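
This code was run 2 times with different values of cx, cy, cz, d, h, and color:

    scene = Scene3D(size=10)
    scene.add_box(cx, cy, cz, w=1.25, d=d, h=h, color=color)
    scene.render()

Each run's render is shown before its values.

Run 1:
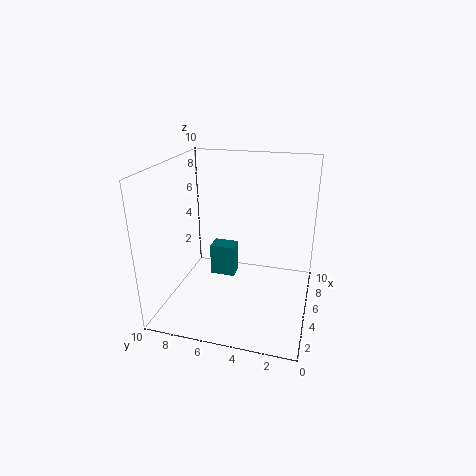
cx = 4.75, cy = 5.25, cz = 2, d = 1.75, h = 2.25, color = 'teal'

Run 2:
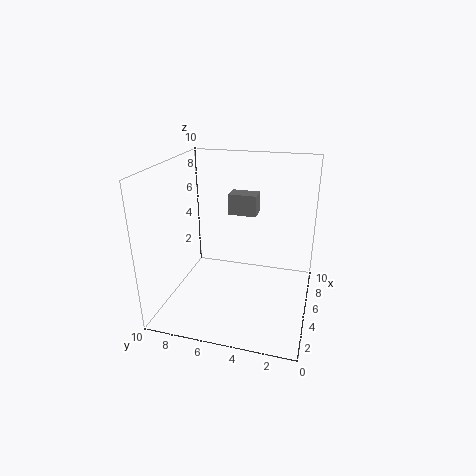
cx = 6, cy = 4, cz = 6.25, d = 2, h = 1.5, color = 'gray'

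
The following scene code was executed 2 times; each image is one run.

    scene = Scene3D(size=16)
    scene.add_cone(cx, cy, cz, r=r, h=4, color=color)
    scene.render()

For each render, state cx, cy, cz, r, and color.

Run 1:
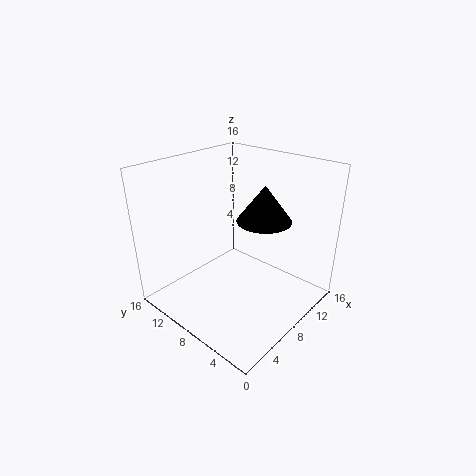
cx = 10; cy = 6; cz = 10; r = 3; color = 'black'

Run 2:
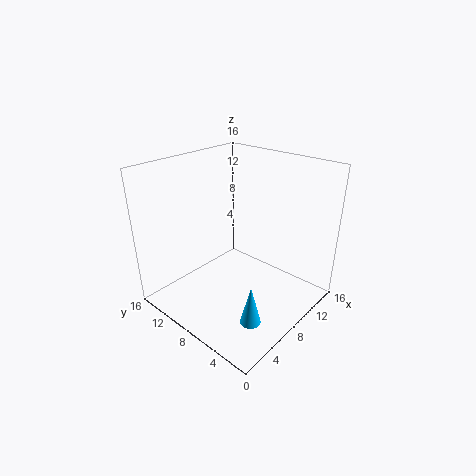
cx = 3; cy = 2; cz = 3; r = 1; color = 'deepskyblue'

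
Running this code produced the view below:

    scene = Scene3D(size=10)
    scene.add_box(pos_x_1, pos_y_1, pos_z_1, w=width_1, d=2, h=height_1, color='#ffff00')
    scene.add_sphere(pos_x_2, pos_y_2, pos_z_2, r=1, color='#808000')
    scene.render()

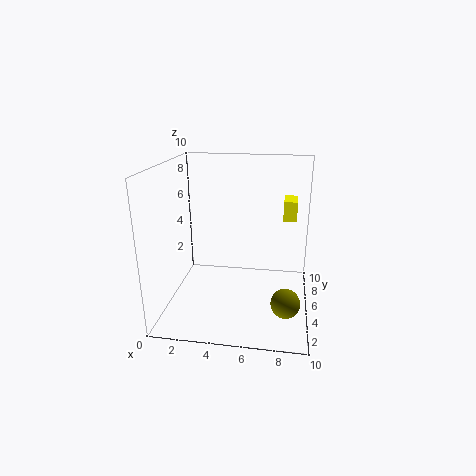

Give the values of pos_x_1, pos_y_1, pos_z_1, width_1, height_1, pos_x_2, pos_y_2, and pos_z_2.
pos_x_1 = 8, pos_y_1 = 7.5, pos_z_1 = 5.5, width_1 = 1, height_1 = 1.5, pos_x_2 = 8.5, pos_y_2 = 3.5, pos_z_2 = 1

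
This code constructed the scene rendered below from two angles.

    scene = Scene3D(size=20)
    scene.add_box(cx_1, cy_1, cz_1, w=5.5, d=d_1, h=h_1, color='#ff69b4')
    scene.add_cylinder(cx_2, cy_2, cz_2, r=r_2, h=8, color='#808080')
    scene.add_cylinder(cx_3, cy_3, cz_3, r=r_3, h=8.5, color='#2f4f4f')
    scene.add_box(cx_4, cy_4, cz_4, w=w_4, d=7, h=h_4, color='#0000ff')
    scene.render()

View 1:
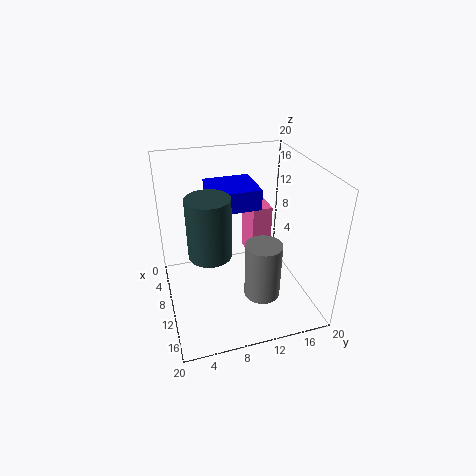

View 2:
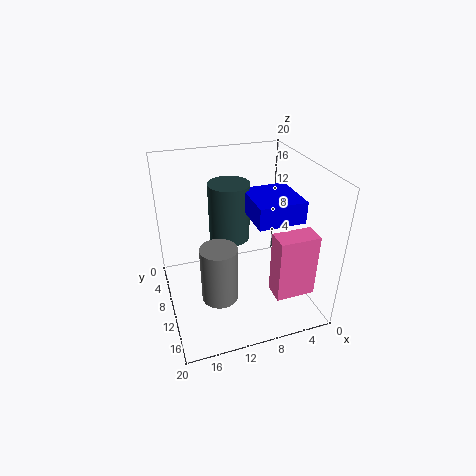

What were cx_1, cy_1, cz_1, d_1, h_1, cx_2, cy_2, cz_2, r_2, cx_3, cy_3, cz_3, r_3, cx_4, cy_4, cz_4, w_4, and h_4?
cx_1 = 1
cy_1 = 13.5
cz_1 = 3
d_1 = 3
h_1 = 9
cx_2 = 13.5
cy_2 = 12.5
cz_2 = 2.5
r_2 = 2.5
cx_3 = 10
cy_3 = 6
cz_3 = 8
r_3 = 3
cx_4 = 2
cy_4 = 7
cz_4 = 13
w_4 = 6.5
h_4 = 3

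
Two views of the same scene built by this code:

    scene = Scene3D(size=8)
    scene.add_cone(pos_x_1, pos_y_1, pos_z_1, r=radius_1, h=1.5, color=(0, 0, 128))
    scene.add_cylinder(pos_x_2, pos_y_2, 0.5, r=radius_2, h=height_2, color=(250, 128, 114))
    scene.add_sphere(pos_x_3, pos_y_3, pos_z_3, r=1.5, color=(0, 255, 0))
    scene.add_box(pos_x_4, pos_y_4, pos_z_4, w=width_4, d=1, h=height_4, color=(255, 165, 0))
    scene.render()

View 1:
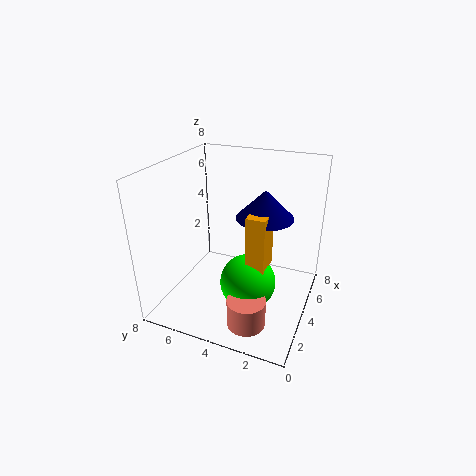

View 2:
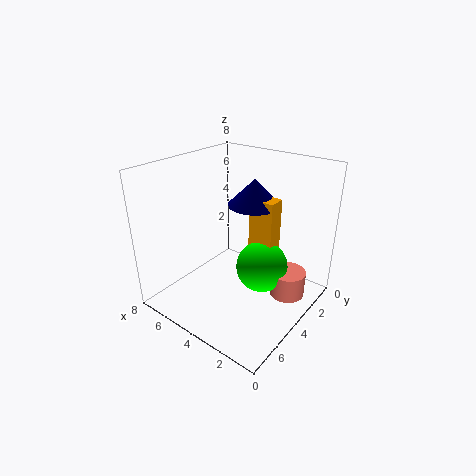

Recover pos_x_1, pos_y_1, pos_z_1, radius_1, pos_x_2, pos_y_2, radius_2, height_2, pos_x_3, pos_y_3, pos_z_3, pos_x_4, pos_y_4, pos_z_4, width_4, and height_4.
pos_x_1 = 4, pos_y_1 = 2.5, pos_z_1 = 5.5, radius_1 = 1.5, pos_x_2 = 1.5, pos_y_2 = 2.5, radius_2 = 1, height_2 = 1.5, pos_x_3 = 3, pos_y_3 = 3, pos_z_3 = 2, pos_x_4 = 2.5, pos_y_4 = 2, pos_z_4 = 3, width_4 = 1.5, height_4 = 3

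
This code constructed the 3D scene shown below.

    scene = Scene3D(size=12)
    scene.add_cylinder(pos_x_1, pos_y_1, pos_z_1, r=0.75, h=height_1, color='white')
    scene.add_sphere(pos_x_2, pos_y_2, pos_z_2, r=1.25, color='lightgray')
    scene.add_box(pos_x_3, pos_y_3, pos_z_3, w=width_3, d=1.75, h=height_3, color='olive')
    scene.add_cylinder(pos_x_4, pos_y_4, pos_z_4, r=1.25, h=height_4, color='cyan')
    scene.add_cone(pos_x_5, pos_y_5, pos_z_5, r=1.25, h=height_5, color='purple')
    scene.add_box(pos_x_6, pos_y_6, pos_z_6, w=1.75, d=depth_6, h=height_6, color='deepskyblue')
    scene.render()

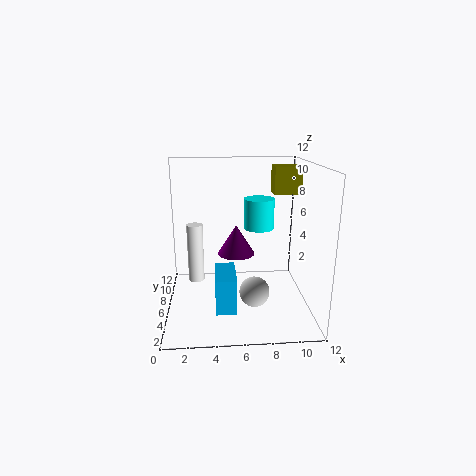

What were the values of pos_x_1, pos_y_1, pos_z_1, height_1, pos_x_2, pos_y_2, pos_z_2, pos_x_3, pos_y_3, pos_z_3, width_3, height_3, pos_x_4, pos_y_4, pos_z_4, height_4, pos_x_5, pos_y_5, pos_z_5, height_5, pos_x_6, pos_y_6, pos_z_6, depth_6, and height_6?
pos_x_1 = 2.25; pos_y_1 = 9.25; pos_z_1 = 0.75; height_1 = 5.5; pos_x_2 = 7.25; pos_y_2 = 4.5; pos_z_2 = 1.75; pos_x_3 = 9; pos_y_3 = 6.25; pos_z_3 = 9.5; width_3 = 2.25; height_3 = 2.25; pos_x_4 = 7.75; pos_y_4 = 6.25; pos_z_4 = 6.75; height_4 = 2.5; pos_x_5 = 5.5; pos_y_5 = 1.5; pos_z_5 = 6.5; height_5 = 2; pos_x_6 = 4; pos_y_6 = 3.5; pos_z_6 = 0.25; depth_6 = 3.75; height_6 = 3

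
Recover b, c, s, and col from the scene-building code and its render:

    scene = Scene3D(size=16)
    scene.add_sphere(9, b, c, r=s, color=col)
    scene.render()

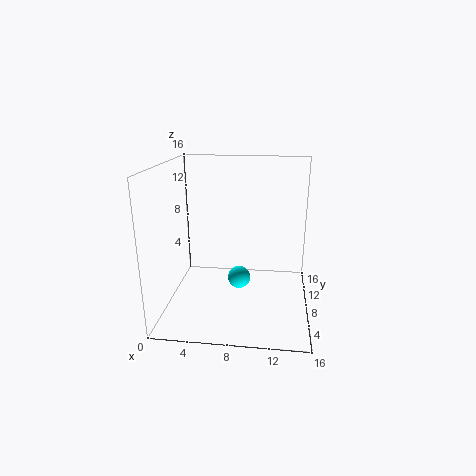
b = 1
c = 7
s = 1
col = 'cyan'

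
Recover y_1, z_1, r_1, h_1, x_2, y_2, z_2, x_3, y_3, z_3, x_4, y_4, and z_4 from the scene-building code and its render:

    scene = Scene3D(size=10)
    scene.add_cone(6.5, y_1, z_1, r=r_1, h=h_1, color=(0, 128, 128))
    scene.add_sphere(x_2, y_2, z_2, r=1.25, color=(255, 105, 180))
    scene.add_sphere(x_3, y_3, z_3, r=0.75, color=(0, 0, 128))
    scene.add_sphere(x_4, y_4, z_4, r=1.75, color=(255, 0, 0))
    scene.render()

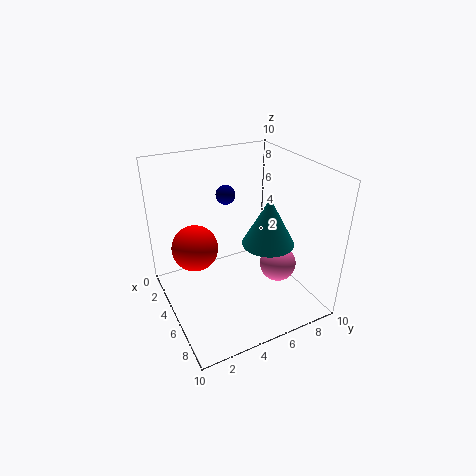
y_1 = 6.5
z_1 = 5
r_1 = 1.75
h_1 = 3.25
x_2 = 6.75
y_2 = 7.25
z_2 = 3.25
x_3 = 1.5
y_3 = 5.75
z_3 = 6.75
x_4 = 2.25
y_4 = 2.75
z_4 = 3.25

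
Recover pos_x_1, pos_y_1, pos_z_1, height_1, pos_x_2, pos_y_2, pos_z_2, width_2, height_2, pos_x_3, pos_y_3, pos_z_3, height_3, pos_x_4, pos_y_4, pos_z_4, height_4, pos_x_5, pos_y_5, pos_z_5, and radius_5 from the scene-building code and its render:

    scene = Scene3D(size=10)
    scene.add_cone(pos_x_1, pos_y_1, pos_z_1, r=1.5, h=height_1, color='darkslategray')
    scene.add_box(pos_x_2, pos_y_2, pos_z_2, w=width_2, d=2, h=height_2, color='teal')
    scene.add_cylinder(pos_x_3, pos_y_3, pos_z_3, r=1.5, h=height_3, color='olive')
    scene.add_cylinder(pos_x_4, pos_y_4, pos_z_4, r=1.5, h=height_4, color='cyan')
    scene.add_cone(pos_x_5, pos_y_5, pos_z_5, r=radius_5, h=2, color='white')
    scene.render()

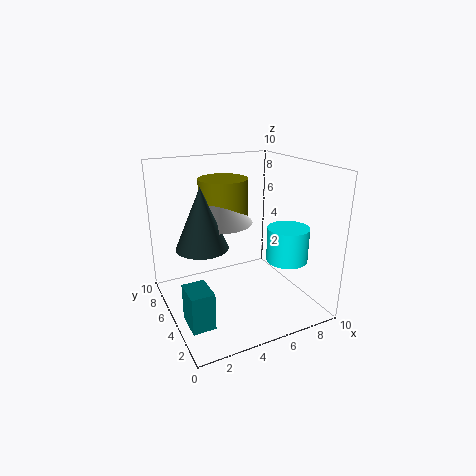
pos_x_1 = 1.5; pos_y_1 = 2.5; pos_z_1 = 6; height_1 = 3.5; pos_x_2 = 0.5; pos_y_2 = 2; pos_z_2 = 0.5; width_2 = 1.5; height_2 = 2.5; pos_x_3 = 3.5; pos_y_3 = 4; pos_z_3 = 7; height_3 = 2.5; pos_x_4 = 8.5; pos_y_4 = 4; pos_z_4 = 3; height_4 = 2.5; pos_x_5 = 3; pos_y_5 = 3.5; pos_z_5 = 7; radius_5 = 2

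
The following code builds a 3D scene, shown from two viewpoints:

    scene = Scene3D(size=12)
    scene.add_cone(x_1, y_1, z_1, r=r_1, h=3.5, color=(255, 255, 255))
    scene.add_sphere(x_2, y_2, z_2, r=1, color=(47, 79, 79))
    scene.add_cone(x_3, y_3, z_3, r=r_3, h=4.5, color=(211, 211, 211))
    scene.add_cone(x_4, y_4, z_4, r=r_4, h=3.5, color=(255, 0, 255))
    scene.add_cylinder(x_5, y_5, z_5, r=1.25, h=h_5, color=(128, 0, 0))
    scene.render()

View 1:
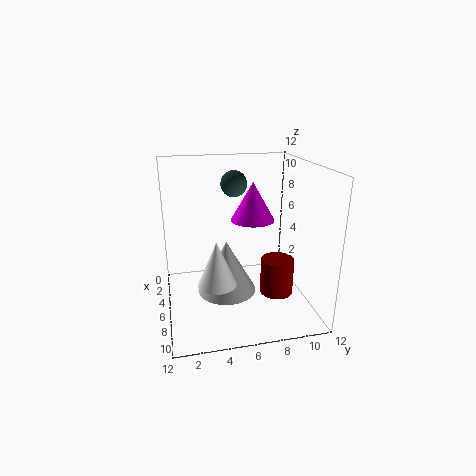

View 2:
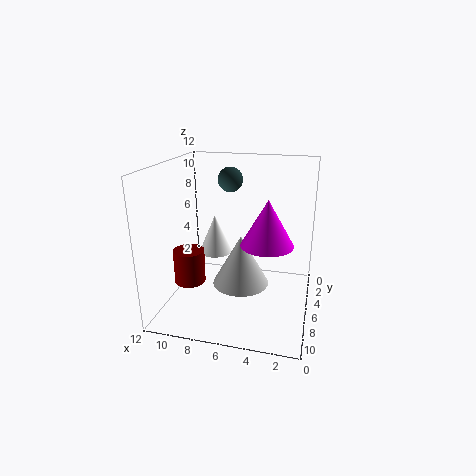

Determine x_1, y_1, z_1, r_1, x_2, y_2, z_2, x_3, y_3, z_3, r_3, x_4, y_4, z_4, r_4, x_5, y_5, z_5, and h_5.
x_1 = 8.75; y_1 = 3.75; z_1 = 3.5; r_1 = 1.5; x_2 = 6.75; y_2 = 5.5; z_2 = 10.75; x_3 = 6; y_3 = 5; z_3 = 1.25; r_3 = 2.5; x_4 = 3.25; y_4 = 8; z_4 = 6.5; r_4 = 2; x_5 = 9.5; y_5 = 8.25; z_5 = 2.75; h_5 = 2.75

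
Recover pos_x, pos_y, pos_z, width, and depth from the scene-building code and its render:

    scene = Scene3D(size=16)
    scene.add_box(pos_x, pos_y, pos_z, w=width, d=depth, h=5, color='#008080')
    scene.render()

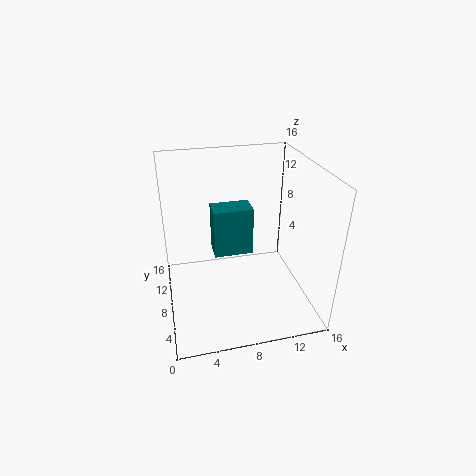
pos_x = 5
pos_y = 5.5
pos_z = 7.5
width = 4
depth = 2.5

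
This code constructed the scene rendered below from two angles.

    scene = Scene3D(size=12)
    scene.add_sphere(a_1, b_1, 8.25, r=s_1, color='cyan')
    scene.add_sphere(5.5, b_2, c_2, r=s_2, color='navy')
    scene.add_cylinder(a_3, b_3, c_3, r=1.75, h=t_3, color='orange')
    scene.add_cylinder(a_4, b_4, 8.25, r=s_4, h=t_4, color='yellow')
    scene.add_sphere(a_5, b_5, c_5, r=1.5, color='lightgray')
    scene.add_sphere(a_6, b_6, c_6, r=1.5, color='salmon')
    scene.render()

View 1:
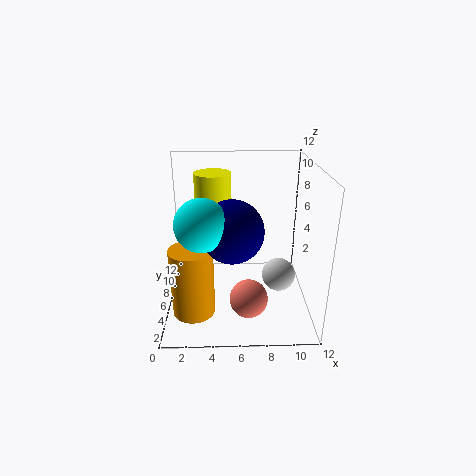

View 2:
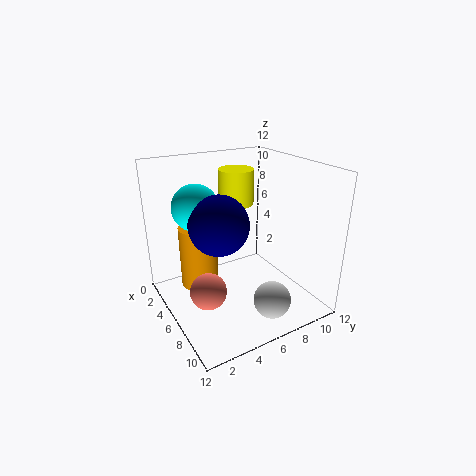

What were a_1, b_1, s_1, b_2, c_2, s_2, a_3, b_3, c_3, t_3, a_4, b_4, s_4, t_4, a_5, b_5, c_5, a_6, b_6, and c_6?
a_1 = 3.25
b_1 = 3.5
s_1 = 2
b_2 = 4.5
c_2 = 7.25
s_2 = 2.5
a_3 = 2.25
b_3 = 4
c_3 = 0.25
t_3 = 5.75
a_4 = 4
b_4 = 7
s_4 = 1.5
t_4 = 3
a_5 = 9.75
b_5 = 7
c_5 = 1.75
a_6 = 6.75
b_6 = 2.75
c_6 = 2.25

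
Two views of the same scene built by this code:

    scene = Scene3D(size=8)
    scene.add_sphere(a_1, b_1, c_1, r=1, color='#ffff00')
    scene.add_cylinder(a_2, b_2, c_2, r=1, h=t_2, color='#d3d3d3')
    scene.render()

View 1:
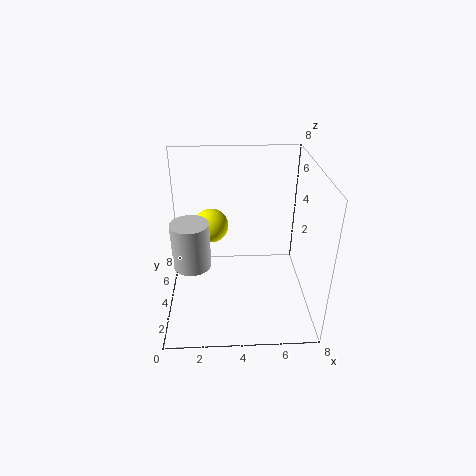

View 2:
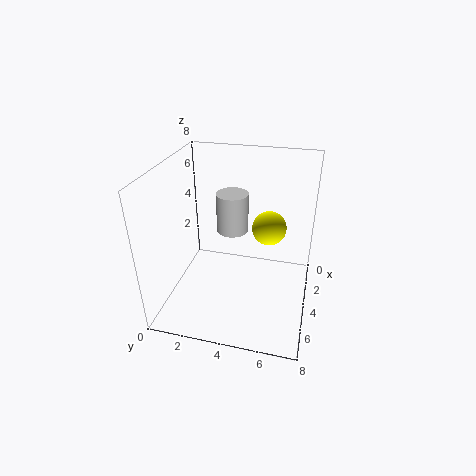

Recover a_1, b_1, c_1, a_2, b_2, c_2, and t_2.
a_1 = 2.5; b_1 = 5.5; c_1 = 4; a_2 = 1.5; b_2 = 3; c_2 = 3; t_2 = 2.5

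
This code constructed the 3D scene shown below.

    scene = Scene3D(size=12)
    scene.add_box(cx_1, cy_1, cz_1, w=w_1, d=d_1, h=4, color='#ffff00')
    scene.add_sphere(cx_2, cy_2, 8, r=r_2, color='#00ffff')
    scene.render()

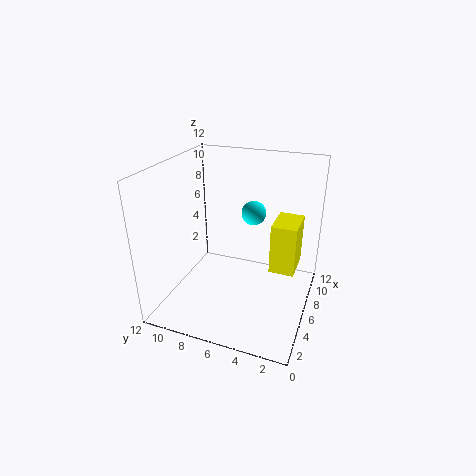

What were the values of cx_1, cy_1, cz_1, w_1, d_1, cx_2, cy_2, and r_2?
cx_1 = 5
cy_1 = 1
cz_1 = 4
w_1 = 3
d_1 = 2
cx_2 = 7
cy_2 = 5
r_2 = 1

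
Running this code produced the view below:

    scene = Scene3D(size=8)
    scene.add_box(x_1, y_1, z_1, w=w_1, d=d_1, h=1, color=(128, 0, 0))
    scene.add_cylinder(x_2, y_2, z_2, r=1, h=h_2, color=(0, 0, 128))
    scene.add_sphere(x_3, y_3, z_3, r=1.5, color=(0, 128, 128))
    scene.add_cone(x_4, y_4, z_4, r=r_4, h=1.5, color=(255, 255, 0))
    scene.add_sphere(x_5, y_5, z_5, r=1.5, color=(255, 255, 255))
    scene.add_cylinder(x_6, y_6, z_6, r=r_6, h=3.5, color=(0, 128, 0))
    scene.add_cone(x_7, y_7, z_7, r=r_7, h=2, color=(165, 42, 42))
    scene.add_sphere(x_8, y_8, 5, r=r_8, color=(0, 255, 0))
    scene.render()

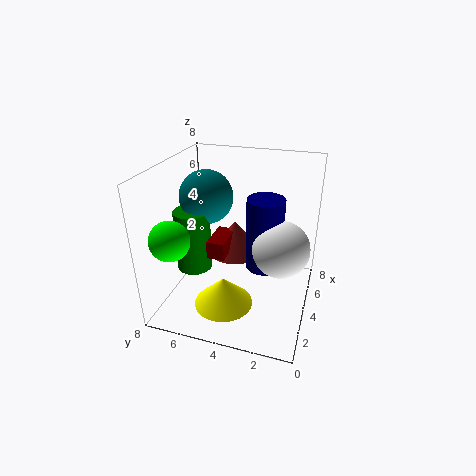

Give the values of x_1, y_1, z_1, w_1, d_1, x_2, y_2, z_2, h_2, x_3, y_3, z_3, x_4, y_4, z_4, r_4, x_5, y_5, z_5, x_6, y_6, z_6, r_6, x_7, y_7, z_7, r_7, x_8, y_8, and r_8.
x_1 = 3; y_1 = 4.5; z_1 = 3; w_1 = 2; d_1 = 1; x_2 = 4; y_2 = 2.5; z_2 = 2.5; h_2 = 4; x_3 = 4.5; y_3 = 6; z_3 = 6; x_4 = 1.5; y_4 = 4; z_4 = 1.5; r_4 = 1.5; x_5 = 3.5; y_5 = 1.5; z_5 = 4; x_6 = 3.5; y_6 = 6.5; z_6 = 2; r_6 = 1; x_7 = 5; y_7 = 4.5; z_7 = 2.5; r_7 = 1.5; x_8 = 1; y_8 = 6.5; r_8 = 1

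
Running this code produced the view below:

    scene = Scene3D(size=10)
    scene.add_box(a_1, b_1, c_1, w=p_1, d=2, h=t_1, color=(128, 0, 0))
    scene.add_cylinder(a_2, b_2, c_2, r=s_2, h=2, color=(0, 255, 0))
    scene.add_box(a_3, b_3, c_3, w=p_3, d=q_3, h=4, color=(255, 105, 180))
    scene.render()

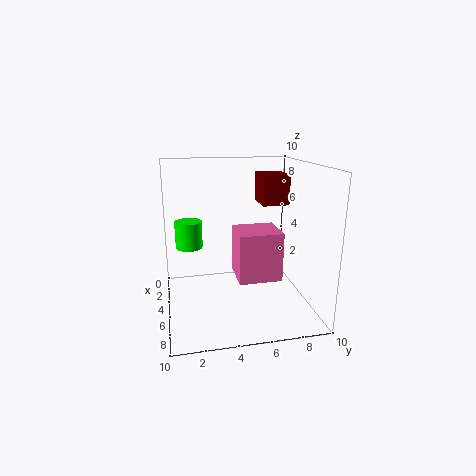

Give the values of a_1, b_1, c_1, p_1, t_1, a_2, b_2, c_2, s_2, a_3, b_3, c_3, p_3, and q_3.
a_1 = 1
b_1 = 7.25
c_1 = 6.75
p_1 = 2.5
t_1 = 2.25
a_2 = 2.75
b_2 = 1.75
c_2 = 3.75
s_2 = 1
a_3 = 0.25
b_3 = 5.5
c_3 = 0.5
p_3 = 3.25
q_3 = 3.5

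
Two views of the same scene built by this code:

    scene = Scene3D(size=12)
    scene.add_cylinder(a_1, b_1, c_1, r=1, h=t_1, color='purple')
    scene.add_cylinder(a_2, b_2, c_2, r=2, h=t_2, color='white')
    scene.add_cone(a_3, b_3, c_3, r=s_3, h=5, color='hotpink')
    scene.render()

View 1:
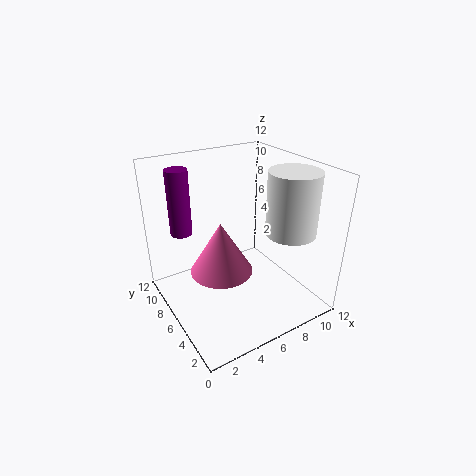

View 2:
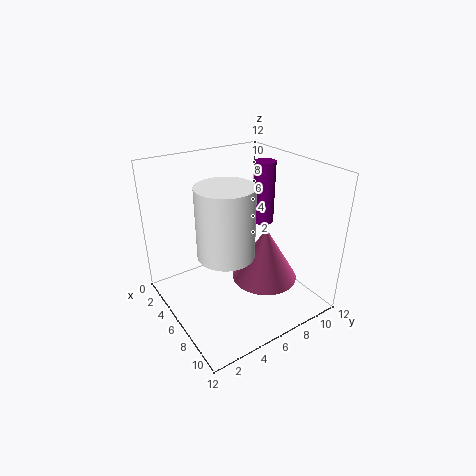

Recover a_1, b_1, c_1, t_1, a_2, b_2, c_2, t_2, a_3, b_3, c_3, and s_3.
a_1 = 3
b_1 = 11
c_1 = 5
t_1 = 6
a_2 = 9
b_2 = 3
c_2 = 7
t_2 = 5
a_3 = 6
b_3 = 9
c_3 = 1
s_3 = 3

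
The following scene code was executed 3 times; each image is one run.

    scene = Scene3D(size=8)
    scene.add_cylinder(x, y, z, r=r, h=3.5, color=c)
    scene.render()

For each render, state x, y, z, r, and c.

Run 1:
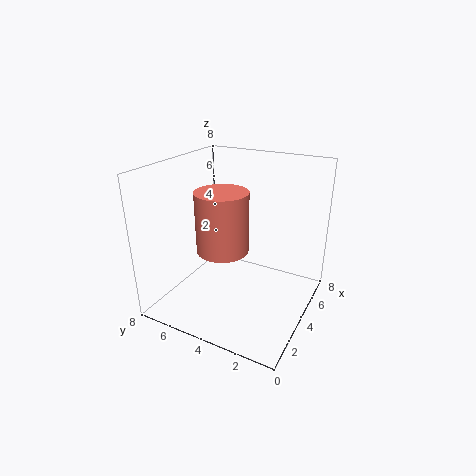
x = 4
y = 5
z = 3
r = 1.5
c = 'salmon'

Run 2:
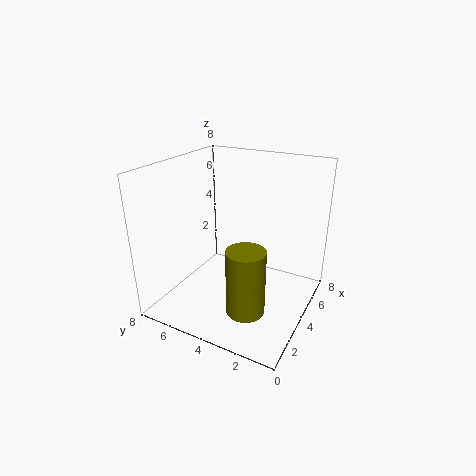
x = 2
y = 2.5
z = 1
r = 1
c = 'olive'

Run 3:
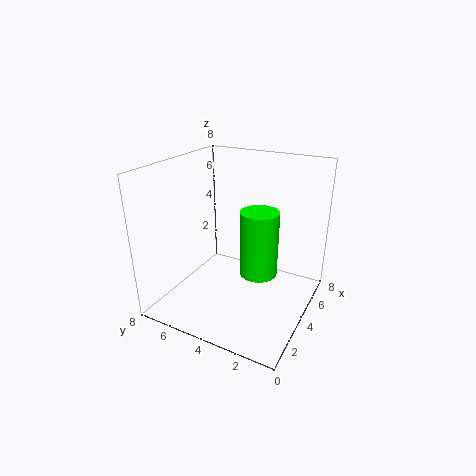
x = 3.5
y = 2.5
z = 2.5
r = 1
c = 'lime'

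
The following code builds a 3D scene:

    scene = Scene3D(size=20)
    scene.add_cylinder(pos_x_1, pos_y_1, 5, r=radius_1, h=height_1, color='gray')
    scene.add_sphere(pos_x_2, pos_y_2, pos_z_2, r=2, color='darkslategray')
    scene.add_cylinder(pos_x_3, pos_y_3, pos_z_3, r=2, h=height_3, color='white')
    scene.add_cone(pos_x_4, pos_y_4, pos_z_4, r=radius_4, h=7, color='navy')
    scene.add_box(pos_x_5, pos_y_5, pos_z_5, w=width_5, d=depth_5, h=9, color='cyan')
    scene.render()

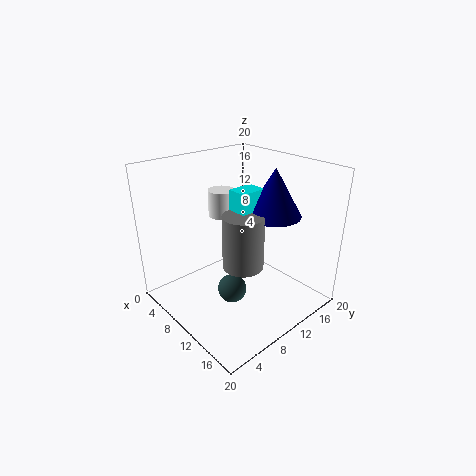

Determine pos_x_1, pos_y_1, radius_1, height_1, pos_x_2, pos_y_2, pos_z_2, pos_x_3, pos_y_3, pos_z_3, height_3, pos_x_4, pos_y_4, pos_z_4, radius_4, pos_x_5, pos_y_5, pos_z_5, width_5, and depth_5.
pos_x_1 = 10; pos_y_1 = 11; radius_1 = 3; height_1 = 8; pos_x_2 = 11; pos_y_2 = 8; pos_z_2 = 3; pos_x_3 = 4; pos_y_3 = 12; pos_z_3 = 11; height_3 = 4; pos_x_4 = 11; pos_y_4 = 16; pos_z_4 = 12; radius_4 = 4; pos_x_5 = 7; pos_y_5 = 11; pos_z_5 = 7; width_5 = 3; depth_5 = 4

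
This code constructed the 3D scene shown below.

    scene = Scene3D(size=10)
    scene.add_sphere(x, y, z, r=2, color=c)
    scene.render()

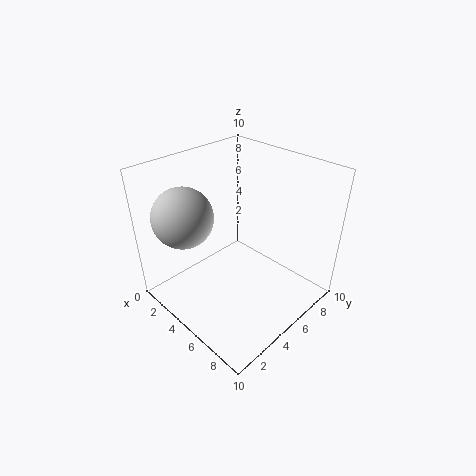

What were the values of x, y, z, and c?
x = 3; y = 2; z = 7; c = 'lightgray'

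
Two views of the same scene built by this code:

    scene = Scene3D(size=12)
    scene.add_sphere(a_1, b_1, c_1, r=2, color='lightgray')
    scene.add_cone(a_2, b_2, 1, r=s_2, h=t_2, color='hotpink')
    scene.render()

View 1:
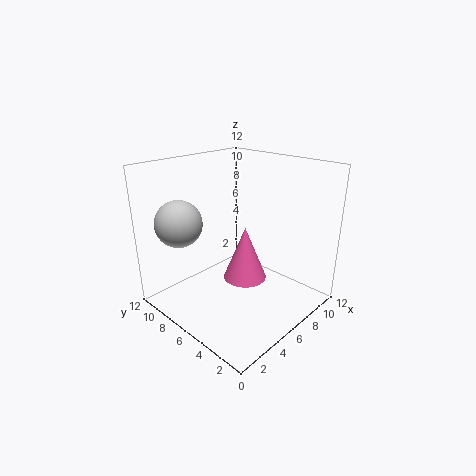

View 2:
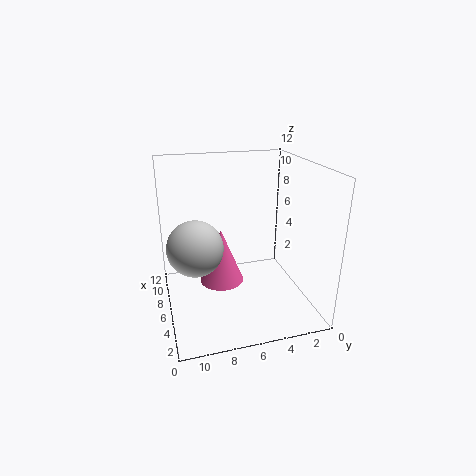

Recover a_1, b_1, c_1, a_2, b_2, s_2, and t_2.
a_1 = 3, b_1 = 10, c_1 = 7, a_2 = 8, b_2 = 7, s_2 = 2, t_2 = 5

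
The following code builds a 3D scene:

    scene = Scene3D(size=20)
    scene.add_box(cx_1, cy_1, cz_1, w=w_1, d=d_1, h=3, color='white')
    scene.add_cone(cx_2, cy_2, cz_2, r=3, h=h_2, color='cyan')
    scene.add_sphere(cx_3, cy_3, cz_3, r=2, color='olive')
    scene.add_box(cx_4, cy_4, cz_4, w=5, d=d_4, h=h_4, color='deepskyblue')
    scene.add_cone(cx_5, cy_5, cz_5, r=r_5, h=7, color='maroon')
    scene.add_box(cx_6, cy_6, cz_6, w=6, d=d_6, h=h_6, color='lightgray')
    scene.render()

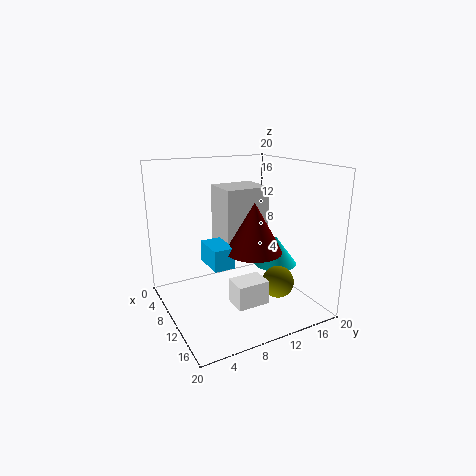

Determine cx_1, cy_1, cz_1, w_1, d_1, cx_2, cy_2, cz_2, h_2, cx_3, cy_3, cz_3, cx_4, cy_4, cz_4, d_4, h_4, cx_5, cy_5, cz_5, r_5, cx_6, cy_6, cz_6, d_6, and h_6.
cx_1 = 15; cy_1 = 6; cz_1 = 4; w_1 = 3; d_1 = 4; cx_2 = 12; cy_2 = 15; cz_2 = 6; h_2 = 4; cx_3 = 17; cy_3 = 12; cz_3 = 6; cx_4 = 6; cy_4 = 6; cz_4 = 6; d_4 = 3; h_4 = 3; cx_5 = 11; cy_5 = 12; cz_5 = 8; r_5 = 4; cx_6 = 1; cy_6 = 10; cz_6 = 7; d_6 = 7; h_6 = 9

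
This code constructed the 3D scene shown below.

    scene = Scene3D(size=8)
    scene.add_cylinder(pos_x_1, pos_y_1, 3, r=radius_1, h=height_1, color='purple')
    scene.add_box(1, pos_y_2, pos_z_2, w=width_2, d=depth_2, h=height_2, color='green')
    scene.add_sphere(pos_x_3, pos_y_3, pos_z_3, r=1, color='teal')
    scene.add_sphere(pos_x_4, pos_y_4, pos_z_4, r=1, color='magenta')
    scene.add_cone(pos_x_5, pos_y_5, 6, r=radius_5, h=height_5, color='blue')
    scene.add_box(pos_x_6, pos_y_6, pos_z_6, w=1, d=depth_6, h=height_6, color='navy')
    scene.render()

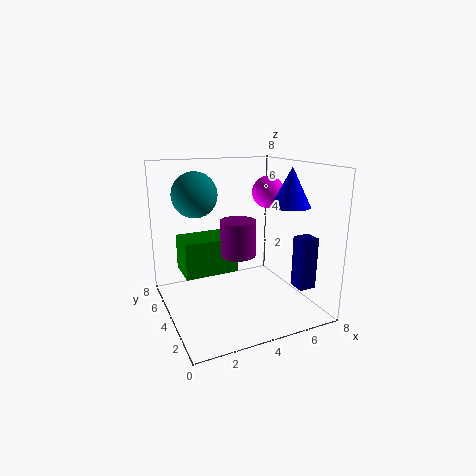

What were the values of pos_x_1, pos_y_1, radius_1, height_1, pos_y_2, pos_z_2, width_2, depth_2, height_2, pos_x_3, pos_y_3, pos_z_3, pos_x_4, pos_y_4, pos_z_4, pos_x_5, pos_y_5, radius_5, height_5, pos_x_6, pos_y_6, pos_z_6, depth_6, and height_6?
pos_x_1 = 4
pos_y_1 = 4
radius_1 = 1
height_1 = 2
pos_y_2 = 4
pos_z_2 = 2
width_2 = 3
depth_2 = 2
height_2 = 2
pos_x_3 = 1
pos_y_3 = 2
pos_z_3 = 7
pos_x_4 = 7
pos_y_4 = 6
pos_z_4 = 6
pos_x_5 = 6
pos_y_5 = 2
radius_5 = 1
height_5 = 2
pos_x_6 = 7
pos_y_6 = 2
pos_z_6 = 1
depth_6 = 1
height_6 = 3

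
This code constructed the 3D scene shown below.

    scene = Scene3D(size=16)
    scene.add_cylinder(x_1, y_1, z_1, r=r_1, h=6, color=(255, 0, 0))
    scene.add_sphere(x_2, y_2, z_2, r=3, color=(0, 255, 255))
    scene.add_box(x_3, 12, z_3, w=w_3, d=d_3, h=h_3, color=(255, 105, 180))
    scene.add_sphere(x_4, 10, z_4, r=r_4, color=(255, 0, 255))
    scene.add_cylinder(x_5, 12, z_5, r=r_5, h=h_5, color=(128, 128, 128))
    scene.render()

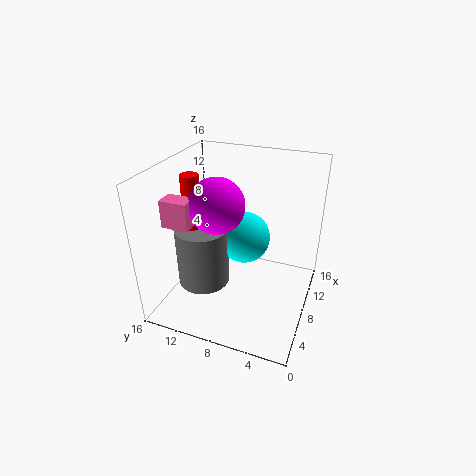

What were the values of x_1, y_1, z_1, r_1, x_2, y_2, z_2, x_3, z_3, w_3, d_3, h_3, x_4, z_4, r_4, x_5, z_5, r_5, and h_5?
x_1 = 7; y_1 = 13; z_1 = 9; r_1 = 1; x_2 = 10; y_2 = 8; z_2 = 7; x_3 = 4; z_3 = 10; w_3 = 2; d_3 = 3; h_3 = 3; x_4 = 7; z_4 = 12; r_4 = 3; x_5 = 7; z_5 = 2; r_5 = 3; h_5 = 7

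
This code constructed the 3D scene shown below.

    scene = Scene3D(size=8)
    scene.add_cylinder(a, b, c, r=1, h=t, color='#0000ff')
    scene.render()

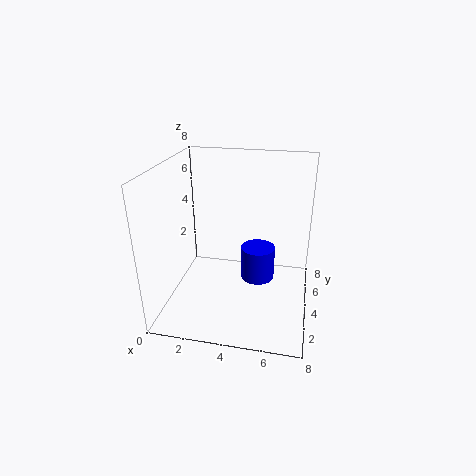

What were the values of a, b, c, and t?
a = 5, b = 5, c = 1, t = 2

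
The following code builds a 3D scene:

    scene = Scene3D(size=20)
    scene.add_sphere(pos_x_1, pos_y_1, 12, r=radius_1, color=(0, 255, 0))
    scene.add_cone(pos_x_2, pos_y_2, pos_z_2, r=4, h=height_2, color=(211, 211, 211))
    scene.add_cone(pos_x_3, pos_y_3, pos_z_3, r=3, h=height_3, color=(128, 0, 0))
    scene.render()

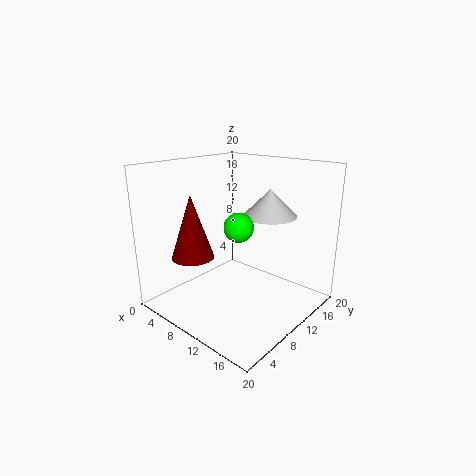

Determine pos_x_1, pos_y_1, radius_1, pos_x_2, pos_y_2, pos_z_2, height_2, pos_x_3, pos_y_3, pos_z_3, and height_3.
pos_x_1 = 11; pos_y_1 = 9; radius_1 = 2; pos_x_2 = 11; pos_y_2 = 16; pos_z_2 = 12; height_2 = 4; pos_x_3 = 5; pos_y_3 = 6; pos_z_3 = 7; height_3 = 9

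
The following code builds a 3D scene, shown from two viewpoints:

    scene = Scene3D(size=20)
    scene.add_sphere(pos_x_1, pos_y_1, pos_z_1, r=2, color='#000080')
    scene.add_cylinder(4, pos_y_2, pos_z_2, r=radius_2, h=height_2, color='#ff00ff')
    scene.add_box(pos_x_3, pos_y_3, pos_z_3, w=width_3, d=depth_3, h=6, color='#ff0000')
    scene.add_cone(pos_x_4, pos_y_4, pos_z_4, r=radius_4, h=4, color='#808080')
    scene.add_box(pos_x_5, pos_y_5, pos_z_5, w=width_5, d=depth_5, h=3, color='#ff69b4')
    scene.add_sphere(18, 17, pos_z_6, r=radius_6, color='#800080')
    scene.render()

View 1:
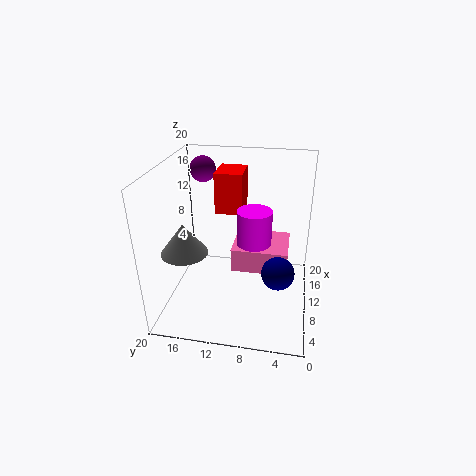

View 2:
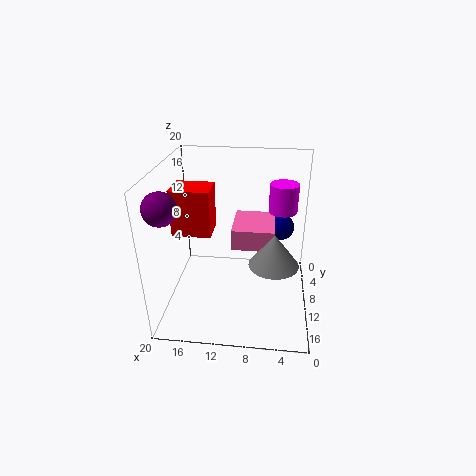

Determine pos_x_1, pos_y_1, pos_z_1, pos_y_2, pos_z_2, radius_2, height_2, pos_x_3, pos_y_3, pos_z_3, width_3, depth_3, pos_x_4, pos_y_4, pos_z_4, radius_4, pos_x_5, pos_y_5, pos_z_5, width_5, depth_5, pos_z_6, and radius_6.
pos_x_1 = 4; pos_y_1 = 4; pos_z_1 = 9; pos_y_2 = 7; pos_z_2 = 13; radius_2 = 2; height_2 = 4; pos_x_3 = 13; pos_y_3 = 10; pos_z_3 = 12; width_3 = 5; depth_3 = 4; pos_x_4 = 5; pos_y_4 = 16; pos_z_4 = 10; radius_4 = 3; pos_x_5 = 5; pos_y_5 = 3; pos_z_5 = 8; width_5 = 6; depth_5 = 7; pos_z_6 = 17; radius_6 = 2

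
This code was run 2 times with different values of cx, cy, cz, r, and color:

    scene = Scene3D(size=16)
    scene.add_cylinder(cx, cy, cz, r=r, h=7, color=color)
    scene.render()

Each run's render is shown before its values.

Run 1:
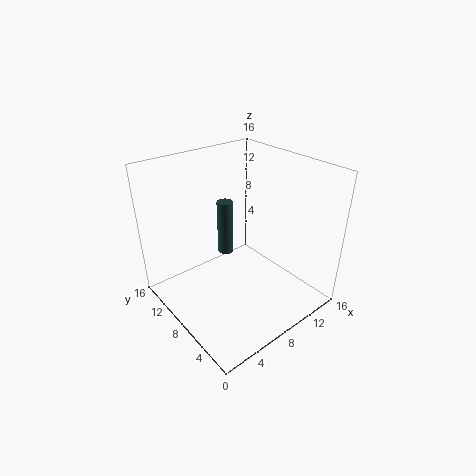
cx = 10
cy = 13
cz = 3
r = 1
color = 'darkslategray'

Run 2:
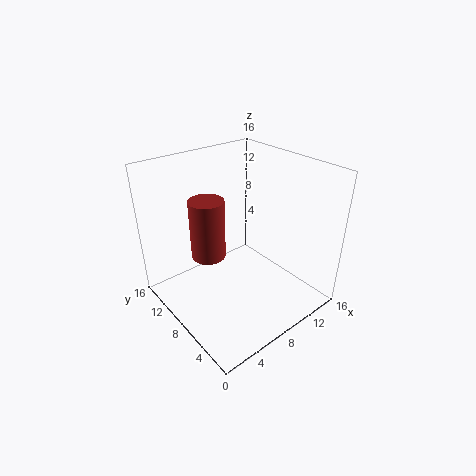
cx = 6
cy = 11
cz = 5
r = 2
color = 'brown'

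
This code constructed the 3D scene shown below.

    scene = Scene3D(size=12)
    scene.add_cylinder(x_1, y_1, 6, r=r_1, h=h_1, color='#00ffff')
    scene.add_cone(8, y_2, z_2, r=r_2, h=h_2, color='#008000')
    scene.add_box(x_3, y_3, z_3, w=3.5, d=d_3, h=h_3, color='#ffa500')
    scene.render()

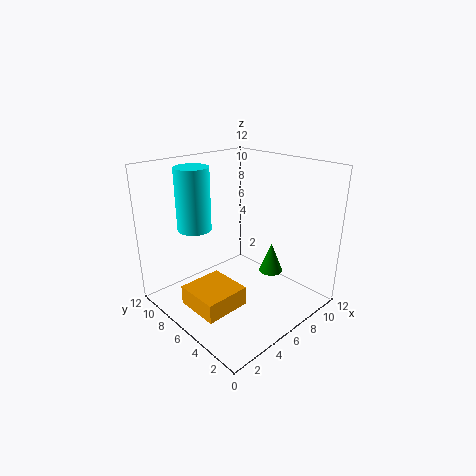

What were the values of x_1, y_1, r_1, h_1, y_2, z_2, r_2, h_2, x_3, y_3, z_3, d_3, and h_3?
x_1 = 4.5
y_1 = 10
r_1 = 1.5
h_1 = 5.5
y_2 = 4
z_2 = 3
r_2 = 1
h_2 = 2.5
x_3 = 0.5
y_3 = 3
z_3 = 2
d_3 = 3.5
h_3 = 1.5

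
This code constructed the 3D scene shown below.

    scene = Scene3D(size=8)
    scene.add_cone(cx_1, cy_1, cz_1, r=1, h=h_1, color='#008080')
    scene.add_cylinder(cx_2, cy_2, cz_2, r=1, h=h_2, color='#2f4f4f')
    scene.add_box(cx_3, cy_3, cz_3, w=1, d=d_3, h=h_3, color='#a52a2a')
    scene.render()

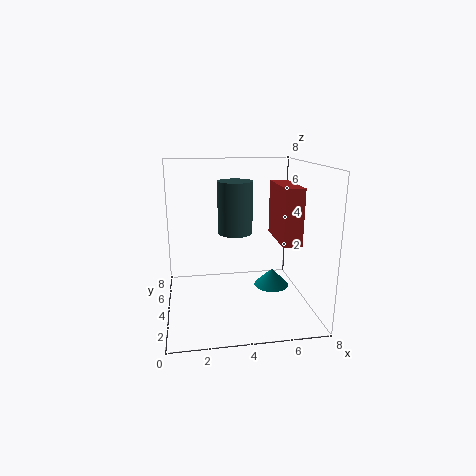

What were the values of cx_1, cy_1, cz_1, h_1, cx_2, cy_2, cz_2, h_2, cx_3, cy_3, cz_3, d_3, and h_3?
cx_1 = 6; cy_1 = 4; cz_1 = 1; h_1 = 1; cx_2 = 4; cy_2 = 5; cz_2 = 4; h_2 = 3; cx_3 = 6; cy_3 = 2; cz_3 = 4; d_3 = 3; h_3 = 3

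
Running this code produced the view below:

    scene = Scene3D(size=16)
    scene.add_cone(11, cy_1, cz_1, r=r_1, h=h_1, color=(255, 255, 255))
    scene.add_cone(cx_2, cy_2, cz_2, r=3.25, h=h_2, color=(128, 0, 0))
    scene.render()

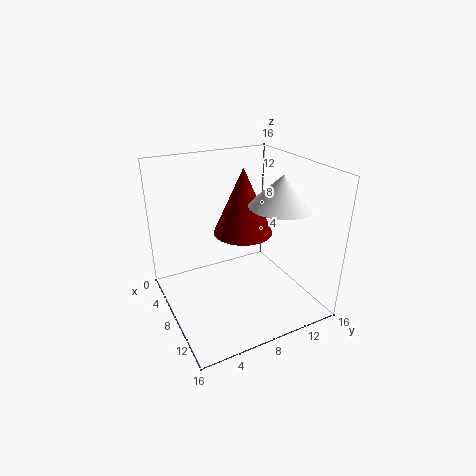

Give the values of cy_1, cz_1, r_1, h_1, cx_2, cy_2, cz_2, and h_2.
cy_1 = 11.5
cz_1 = 12.25
r_1 = 3.5
h_1 = 3.25
cx_2 = 7.75
cy_2 = 8.75
cz_2 = 8.5
h_2 = 7.25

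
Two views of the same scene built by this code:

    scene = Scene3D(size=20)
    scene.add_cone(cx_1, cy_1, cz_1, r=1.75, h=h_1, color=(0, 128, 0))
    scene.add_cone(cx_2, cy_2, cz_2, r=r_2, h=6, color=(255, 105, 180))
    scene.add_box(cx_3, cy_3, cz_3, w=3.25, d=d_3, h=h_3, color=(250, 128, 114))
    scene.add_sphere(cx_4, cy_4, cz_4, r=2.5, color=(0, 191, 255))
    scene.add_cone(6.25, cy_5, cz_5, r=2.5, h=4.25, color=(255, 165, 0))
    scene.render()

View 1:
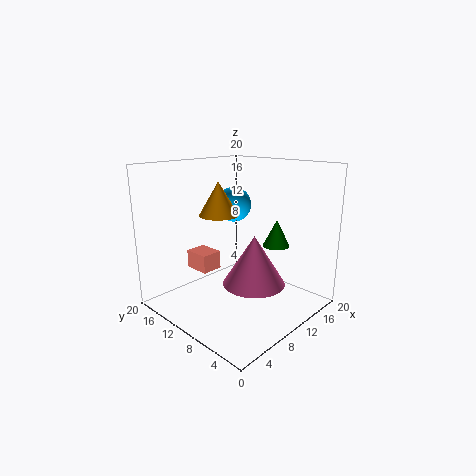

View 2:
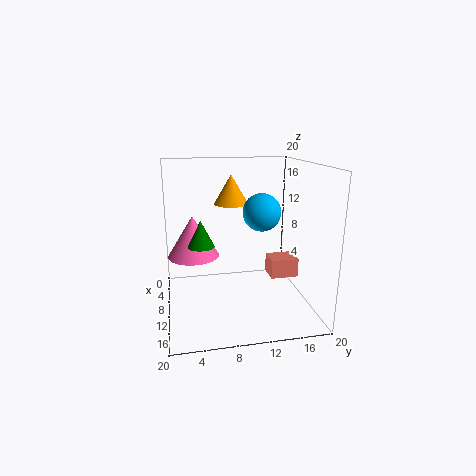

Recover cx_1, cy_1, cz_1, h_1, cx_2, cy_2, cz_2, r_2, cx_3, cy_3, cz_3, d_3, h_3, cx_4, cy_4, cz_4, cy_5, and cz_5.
cx_1 = 11.75
cy_1 = 4.75
cz_1 = 9.75
h_1 = 3.5
cx_2 = 6.5
cy_2 = 4
cz_2 = 6.5
r_2 = 3.75
cx_3 = 7.75
cy_3 = 14.75
cz_3 = 3.75
d_3 = 4
h_3 = 2.75
cx_4 = 12
cy_4 = 12.75
cz_4 = 14
cy_5 = 9.75
cz_5 = 14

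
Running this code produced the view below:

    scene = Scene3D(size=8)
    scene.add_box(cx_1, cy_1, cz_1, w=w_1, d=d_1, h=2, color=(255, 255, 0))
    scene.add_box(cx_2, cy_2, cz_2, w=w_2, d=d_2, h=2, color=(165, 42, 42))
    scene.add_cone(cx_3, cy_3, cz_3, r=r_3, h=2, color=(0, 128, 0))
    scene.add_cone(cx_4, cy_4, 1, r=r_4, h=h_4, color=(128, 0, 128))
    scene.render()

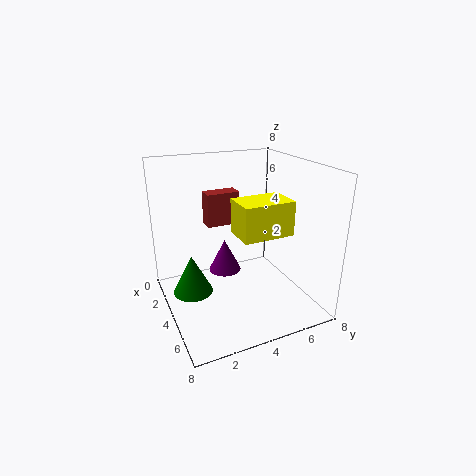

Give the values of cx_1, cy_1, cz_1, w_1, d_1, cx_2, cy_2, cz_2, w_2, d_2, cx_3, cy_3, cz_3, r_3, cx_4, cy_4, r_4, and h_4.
cx_1 = 3; cy_1 = 4; cz_1 = 4; w_1 = 2; d_1 = 3; cx_2 = 1; cy_2 = 3; cz_2 = 4; w_2 = 1; d_2 = 2; cx_3 = 5; cy_3 = 1; cz_3 = 2; r_3 = 1; cx_4 = 2; cy_4 = 4; r_4 = 1; h_4 = 2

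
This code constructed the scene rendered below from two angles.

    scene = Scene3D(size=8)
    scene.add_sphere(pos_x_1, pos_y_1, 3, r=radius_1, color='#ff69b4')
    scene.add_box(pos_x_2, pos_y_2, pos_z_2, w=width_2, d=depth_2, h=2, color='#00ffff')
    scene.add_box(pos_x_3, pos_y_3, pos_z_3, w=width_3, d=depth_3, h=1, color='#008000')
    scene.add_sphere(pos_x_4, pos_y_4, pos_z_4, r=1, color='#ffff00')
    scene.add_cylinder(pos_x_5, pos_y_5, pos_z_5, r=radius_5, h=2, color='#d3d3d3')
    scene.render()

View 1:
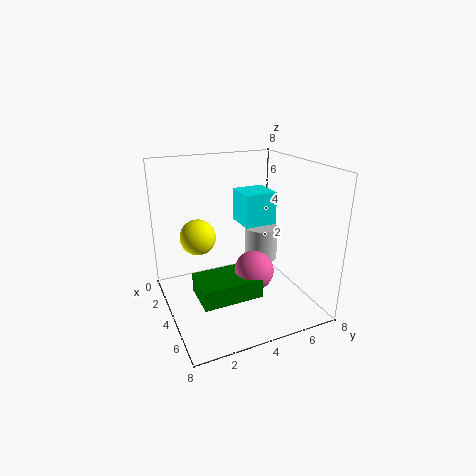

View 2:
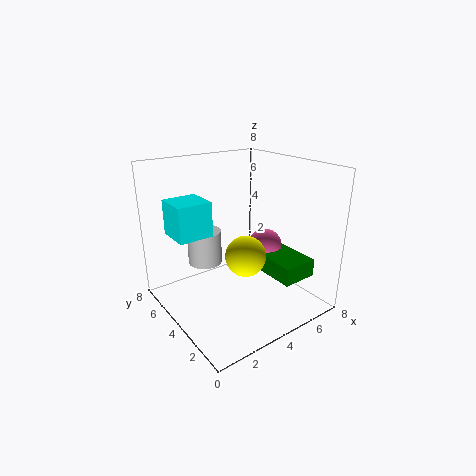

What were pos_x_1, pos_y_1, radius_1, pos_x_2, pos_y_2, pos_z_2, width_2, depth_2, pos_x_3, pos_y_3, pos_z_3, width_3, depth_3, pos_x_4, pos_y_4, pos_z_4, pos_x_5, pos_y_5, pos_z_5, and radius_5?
pos_x_1 = 6; pos_y_1 = 4; radius_1 = 1; pos_x_2 = 1; pos_y_2 = 5; pos_z_2 = 4; width_2 = 2; depth_2 = 2; pos_x_3 = 5; pos_y_3 = 1; pos_z_3 = 2; width_3 = 2; depth_3 = 3; pos_x_4 = 3; pos_y_4 = 2; pos_z_4 = 4; pos_x_5 = 3; pos_y_5 = 6; pos_z_5 = 2; radius_5 = 1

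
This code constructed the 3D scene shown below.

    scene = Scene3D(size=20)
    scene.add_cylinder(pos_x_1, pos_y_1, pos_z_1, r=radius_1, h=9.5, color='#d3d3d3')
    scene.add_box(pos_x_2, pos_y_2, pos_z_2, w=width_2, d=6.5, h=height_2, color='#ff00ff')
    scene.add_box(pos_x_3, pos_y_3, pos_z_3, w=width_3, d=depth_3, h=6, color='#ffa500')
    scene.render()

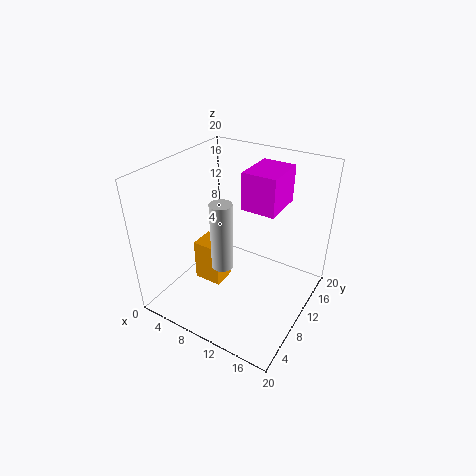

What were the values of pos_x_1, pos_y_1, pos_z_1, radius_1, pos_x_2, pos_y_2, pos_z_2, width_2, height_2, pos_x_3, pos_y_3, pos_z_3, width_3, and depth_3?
pos_x_1 = 9, pos_y_1 = 7.5, pos_z_1 = 6.5, radius_1 = 1.5, pos_x_2 = 9, pos_y_2 = 12.5, pos_z_2 = 13, width_2 = 5, height_2 = 5.5, pos_x_3 = 4.5, pos_y_3 = 7, pos_z_3 = 3, width_3 = 4, depth_3 = 3.5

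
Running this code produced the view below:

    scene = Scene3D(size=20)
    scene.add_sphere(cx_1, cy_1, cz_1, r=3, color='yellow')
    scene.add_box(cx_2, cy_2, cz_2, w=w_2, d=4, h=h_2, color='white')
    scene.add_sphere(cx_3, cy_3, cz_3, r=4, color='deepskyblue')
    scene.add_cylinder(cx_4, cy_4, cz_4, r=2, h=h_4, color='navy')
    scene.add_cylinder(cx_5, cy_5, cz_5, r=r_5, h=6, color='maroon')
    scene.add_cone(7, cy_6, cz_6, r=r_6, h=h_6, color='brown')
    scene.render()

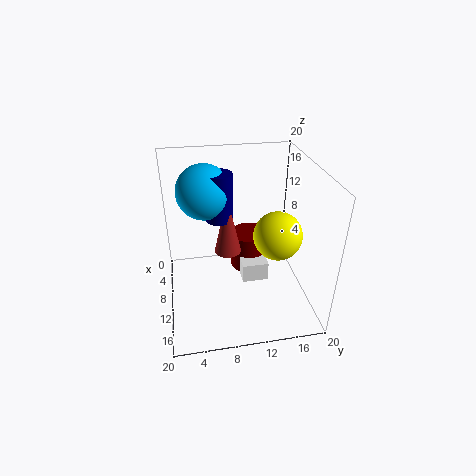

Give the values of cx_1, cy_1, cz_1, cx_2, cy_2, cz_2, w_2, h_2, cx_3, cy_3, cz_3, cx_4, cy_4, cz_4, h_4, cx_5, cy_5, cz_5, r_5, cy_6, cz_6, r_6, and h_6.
cx_1 = 15; cy_1 = 14; cz_1 = 13; cx_2 = 4; cy_2 = 11; cz_2 = 1; w_2 = 5; h_2 = 3; cx_3 = 5; cy_3 = 6; cz_3 = 15; cx_4 = 6; cy_4 = 8; cz_4 = 11; h_4 = 7; cx_5 = 4; cy_5 = 13; cz_5 = 1; r_5 = 3; cy_6 = 9; cz_6 = 6; r_6 = 2; h_6 = 9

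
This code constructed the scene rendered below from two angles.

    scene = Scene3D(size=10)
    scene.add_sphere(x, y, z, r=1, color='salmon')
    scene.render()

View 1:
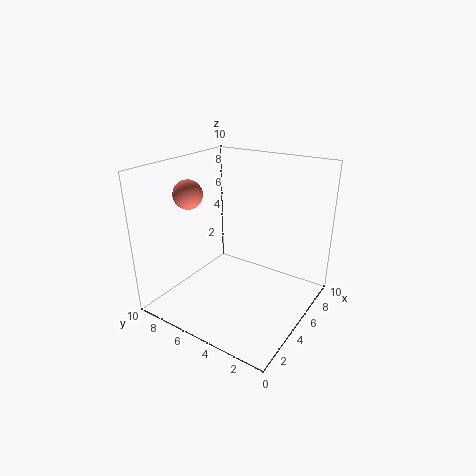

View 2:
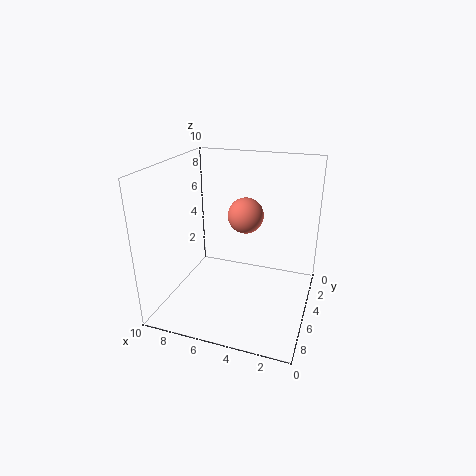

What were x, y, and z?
x = 3.5
y = 8
z = 8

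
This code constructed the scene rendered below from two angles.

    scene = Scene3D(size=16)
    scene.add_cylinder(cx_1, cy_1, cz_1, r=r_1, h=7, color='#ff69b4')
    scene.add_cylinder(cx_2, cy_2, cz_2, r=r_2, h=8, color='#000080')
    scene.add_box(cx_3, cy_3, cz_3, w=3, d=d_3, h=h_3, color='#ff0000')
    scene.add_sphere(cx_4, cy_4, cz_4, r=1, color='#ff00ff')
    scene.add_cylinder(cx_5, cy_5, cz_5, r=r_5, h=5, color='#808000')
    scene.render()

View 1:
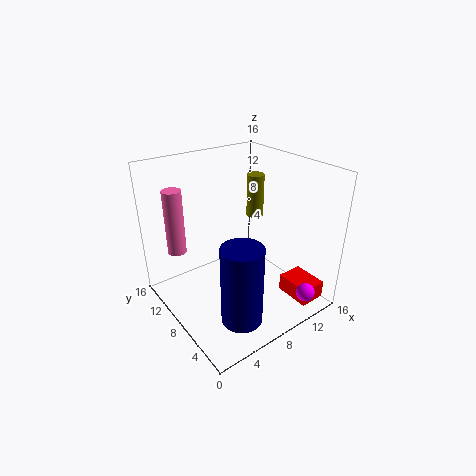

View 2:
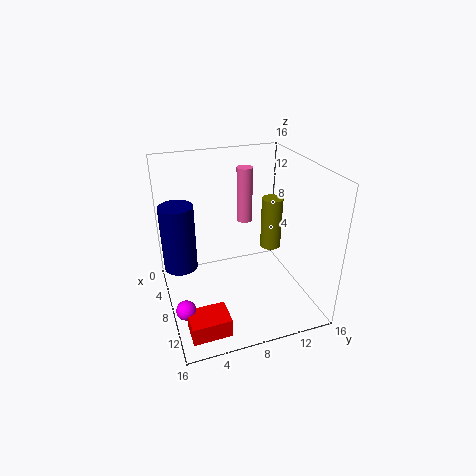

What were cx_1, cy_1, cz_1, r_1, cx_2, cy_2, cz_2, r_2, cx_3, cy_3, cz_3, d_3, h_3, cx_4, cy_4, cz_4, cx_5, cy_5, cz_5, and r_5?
cx_1 = 2; cy_1 = 11; cz_1 = 7; r_1 = 1; cx_2 = 4; cy_2 = 2; cz_2 = 3; r_2 = 2; cx_3 = 12; cy_3 = 1; cz_3 = 1; d_3 = 4; h_3 = 2; cx_4 = 12; cy_4 = 1; cz_4 = 3; cx_5 = 12; cy_5 = 10; cz_5 = 9; r_5 = 1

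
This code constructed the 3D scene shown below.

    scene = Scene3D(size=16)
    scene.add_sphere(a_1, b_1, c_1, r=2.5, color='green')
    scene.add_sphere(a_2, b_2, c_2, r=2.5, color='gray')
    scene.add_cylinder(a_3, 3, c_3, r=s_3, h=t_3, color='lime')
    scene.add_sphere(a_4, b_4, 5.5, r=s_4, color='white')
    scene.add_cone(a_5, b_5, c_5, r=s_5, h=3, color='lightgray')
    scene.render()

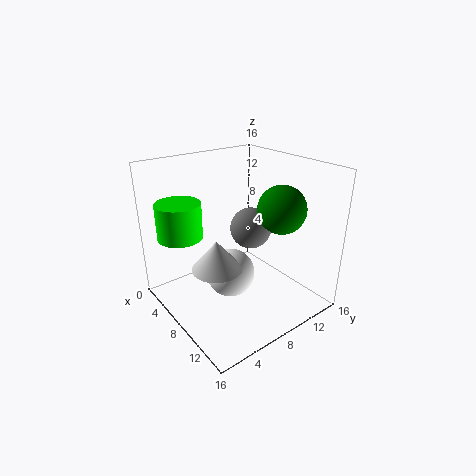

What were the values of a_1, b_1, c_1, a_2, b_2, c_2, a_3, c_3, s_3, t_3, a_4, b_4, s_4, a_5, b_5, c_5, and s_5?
a_1 = 12; b_1 = 10.5; c_1 = 12; a_2 = 6; b_2 = 11.5; c_2 = 7.5; a_3 = 4; c_3 = 8; s_3 = 2.5; t_3 = 4; a_4 = 10; b_4 = 5.5; s_4 = 2.5; a_5 = 10.5; b_5 = 3.5; c_5 = 7; s_5 = 2.5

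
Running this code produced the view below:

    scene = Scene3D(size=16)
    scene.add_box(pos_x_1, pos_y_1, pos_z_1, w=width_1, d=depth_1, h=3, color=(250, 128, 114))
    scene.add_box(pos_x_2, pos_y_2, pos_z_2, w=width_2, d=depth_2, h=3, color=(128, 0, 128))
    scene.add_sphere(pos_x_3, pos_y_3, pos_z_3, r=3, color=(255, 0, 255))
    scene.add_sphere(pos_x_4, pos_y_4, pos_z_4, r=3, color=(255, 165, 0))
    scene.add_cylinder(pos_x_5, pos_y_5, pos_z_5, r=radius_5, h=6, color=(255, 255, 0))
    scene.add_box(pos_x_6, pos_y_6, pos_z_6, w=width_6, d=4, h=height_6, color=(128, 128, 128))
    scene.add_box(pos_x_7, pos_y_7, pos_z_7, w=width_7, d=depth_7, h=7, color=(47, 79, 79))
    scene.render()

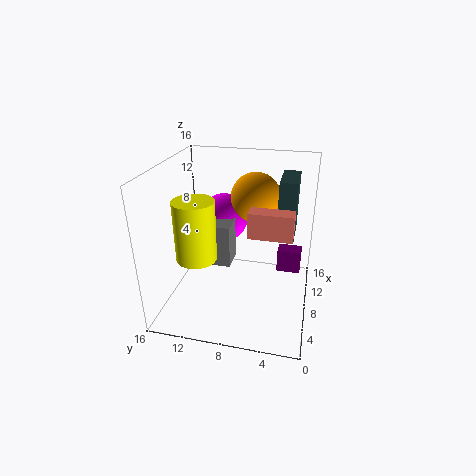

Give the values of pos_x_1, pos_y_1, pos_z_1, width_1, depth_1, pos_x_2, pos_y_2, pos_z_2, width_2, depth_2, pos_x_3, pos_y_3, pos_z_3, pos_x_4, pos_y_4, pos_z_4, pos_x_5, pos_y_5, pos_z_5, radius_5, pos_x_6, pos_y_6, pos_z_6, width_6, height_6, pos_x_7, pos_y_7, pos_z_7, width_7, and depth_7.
pos_x_1 = 8, pos_y_1 = 2, pos_z_1 = 8, width_1 = 2, depth_1 = 5, pos_x_2 = 13, pos_y_2 = 1, pos_z_2 = 1, width_2 = 2, depth_2 = 3, pos_x_3 = 13, pos_y_3 = 11, pos_z_3 = 8, pos_x_4 = 13, pos_y_4 = 7, pos_z_4 = 11, pos_x_5 = 3, pos_y_5 = 11, pos_z_5 = 8, radius_5 = 2, pos_x_6 = 8, pos_y_6 = 9, pos_z_6 = 4, width_6 = 3, height_6 = 5, pos_x_7 = 10, pos_y_7 = 2, pos_z_7 = 7, width_7 = 5, depth_7 = 2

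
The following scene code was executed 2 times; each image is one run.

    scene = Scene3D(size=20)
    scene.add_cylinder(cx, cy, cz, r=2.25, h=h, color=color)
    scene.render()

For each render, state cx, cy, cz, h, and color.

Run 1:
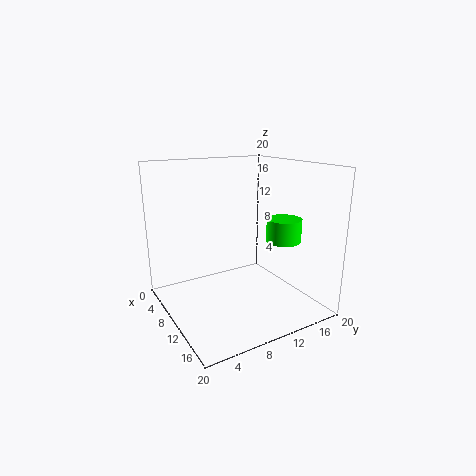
cx = 15.25
cy = 13.75
cz = 10.5
h = 3
color = 'lime'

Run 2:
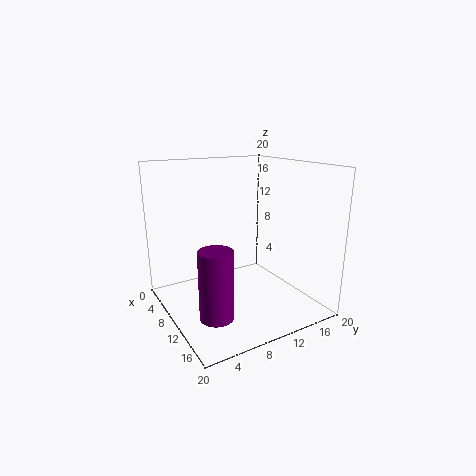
cx = 13.5
cy = 4.75
cz = 1
h = 9.25
color = 'purple'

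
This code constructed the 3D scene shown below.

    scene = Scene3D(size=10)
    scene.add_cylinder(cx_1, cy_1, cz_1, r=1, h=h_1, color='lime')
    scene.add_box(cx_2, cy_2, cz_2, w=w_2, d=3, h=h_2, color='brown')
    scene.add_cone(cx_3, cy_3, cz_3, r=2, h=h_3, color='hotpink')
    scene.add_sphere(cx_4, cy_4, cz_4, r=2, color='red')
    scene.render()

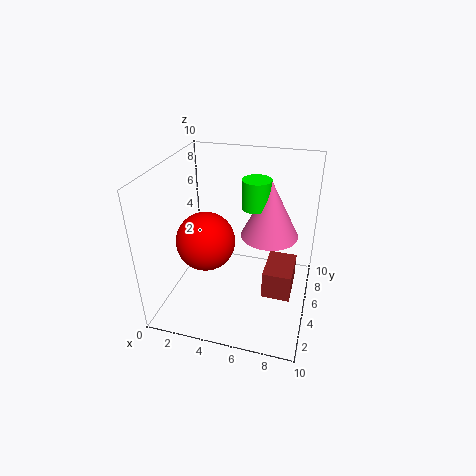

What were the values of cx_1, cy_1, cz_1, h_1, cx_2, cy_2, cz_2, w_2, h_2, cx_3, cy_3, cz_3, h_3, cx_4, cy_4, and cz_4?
cx_1 = 6
cy_1 = 6
cz_1 = 7
h_1 = 2
cx_2 = 7
cy_2 = 4
cz_2 = 1
w_2 = 2
h_2 = 2
cx_3 = 7
cy_3 = 6
cz_3 = 5
h_3 = 4
cx_4 = 3
cy_4 = 4
cz_4 = 5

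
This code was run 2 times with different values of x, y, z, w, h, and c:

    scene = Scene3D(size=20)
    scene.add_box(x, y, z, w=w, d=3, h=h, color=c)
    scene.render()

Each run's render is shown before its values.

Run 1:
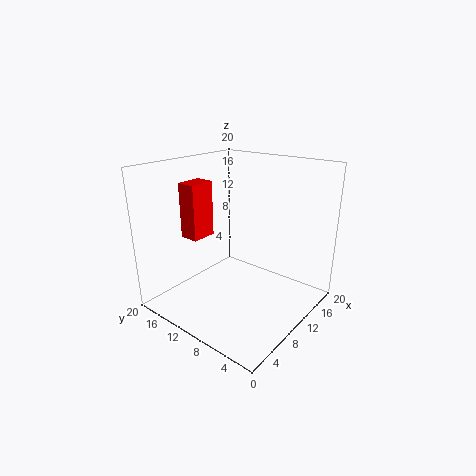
x = 8.5; y = 17; z = 8; w = 4; h = 8.5; c = 'red'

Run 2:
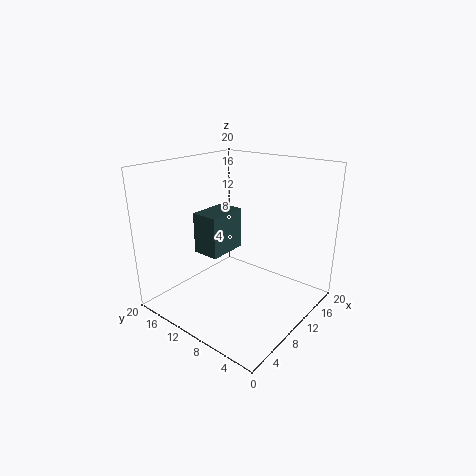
x = 0.5; y = 5.5; z = 12; w = 4.5; h = 4.5; c = 'darkslategray'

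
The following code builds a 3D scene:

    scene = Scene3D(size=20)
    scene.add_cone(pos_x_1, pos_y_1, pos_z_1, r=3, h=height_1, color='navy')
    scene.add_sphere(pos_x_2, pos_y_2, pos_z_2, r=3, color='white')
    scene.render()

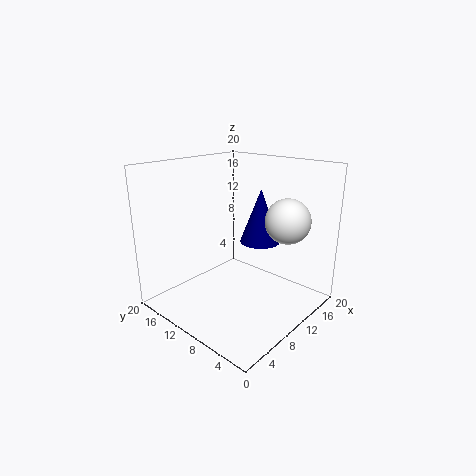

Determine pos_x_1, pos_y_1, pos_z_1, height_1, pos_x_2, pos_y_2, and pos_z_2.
pos_x_1 = 15; pos_y_1 = 10; pos_z_1 = 8; height_1 = 8; pos_x_2 = 13; pos_y_2 = 4; pos_z_2 = 13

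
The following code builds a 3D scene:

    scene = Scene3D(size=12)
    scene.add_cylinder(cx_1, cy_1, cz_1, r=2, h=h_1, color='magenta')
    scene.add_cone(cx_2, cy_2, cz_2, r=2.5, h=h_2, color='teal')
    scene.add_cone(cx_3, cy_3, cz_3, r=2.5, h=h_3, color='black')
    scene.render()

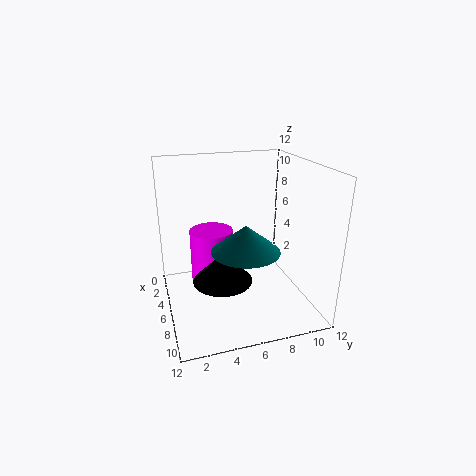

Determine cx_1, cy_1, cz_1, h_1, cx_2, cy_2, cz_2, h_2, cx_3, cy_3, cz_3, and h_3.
cx_1 = 2.5; cy_1 = 4.5; cz_1 = 0.5; h_1 = 5; cx_2 = 9.5; cy_2 = 5.5; cz_2 = 6.5; h_2 = 2; cx_3 = 6.5; cy_3 = 4.5; cz_3 = 2.5; h_3 = 2.5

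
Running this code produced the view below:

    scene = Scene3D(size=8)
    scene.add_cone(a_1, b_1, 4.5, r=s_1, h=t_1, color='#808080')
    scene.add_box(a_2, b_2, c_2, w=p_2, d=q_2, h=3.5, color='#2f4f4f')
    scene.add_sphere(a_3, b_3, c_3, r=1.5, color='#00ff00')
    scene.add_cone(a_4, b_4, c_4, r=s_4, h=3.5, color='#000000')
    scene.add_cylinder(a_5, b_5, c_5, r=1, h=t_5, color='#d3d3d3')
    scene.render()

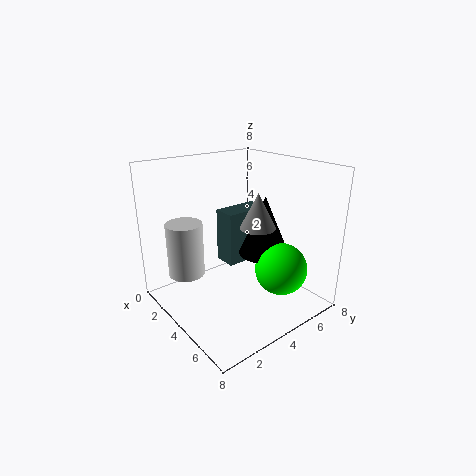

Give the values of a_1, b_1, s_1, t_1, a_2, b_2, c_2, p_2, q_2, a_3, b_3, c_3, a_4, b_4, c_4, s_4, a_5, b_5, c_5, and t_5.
a_1 = 4.5, b_1 = 5, s_1 = 1, t_1 = 2, a_2 = 0.5, b_2 = 5, c_2 = 1, p_2 = 1.5, q_2 = 3, a_3 = 5.5, b_3 = 6, c_3 = 2, a_4 = 4, b_4 = 6, c_4 = 2.5, s_4 = 1.5, a_5 = 2.5, b_5 = 1.5, c_5 = 2, t_5 = 3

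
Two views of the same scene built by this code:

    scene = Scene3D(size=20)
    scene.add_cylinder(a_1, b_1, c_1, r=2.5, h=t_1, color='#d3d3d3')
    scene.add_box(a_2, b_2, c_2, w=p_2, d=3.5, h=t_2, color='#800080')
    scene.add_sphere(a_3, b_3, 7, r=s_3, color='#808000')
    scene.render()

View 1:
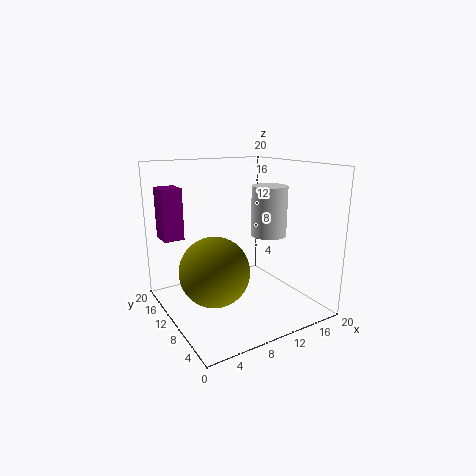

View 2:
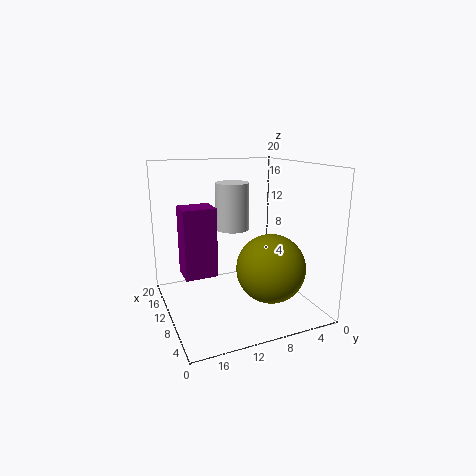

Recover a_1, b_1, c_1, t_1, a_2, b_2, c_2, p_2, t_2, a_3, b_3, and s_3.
a_1 = 14.5
b_1 = 9
c_1 = 10
t_1 = 7
a_2 = 1.5
b_2 = 16
c_2 = 9
p_2 = 3
t_2 = 7.5
a_3 = 5
b_3 = 7.5
s_3 = 4.5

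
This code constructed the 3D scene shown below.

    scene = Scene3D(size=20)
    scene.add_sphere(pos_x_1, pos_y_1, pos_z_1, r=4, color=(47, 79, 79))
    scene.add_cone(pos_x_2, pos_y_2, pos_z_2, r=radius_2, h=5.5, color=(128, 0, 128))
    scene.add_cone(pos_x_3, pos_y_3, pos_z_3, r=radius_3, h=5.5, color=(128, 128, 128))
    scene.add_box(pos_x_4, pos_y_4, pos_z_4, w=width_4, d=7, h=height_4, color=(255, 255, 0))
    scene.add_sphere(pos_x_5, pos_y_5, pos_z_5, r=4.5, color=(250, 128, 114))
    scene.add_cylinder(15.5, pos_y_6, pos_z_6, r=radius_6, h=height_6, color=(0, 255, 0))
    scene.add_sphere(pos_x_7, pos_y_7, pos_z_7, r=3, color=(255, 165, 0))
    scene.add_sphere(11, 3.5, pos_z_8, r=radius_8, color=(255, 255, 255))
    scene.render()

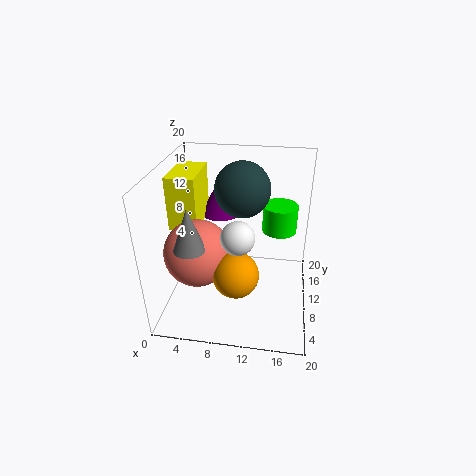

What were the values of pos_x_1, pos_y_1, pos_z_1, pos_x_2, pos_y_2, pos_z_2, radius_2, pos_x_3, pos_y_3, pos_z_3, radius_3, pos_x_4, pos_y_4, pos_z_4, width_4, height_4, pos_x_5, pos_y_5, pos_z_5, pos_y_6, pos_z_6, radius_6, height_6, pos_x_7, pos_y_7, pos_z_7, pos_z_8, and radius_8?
pos_x_1 = 10, pos_y_1 = 14, pos_z_1 = 15.5, pos_x_2 = 6.5, pos_y_2 = 15.5, pos_z_2 = 11, radius_2 = 3, pos_x_3 = 5, pos_y_3 = 4, pos_z_3 = 11.5, radius_3 = 2, pos_x_4 = 0.5, pos_y_4 = 9, pos_z_4 = 11, width_4 = 4, height_4 = 7.5, pos_x_5 = 5, pos_y_5 = 7, pos_z_5 = 9, pos_y_6 = 14, pos_z_6 = 9.5, radius_6 = 2.5, height_6 = 4, pos_x_7 = 10.5, pos_y_7 = 5, pos_z_7 = 7.5, pos_z_8 = 14, radius_8 = 2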